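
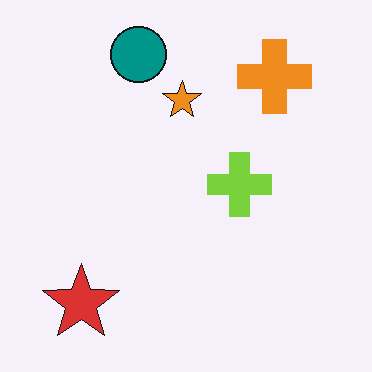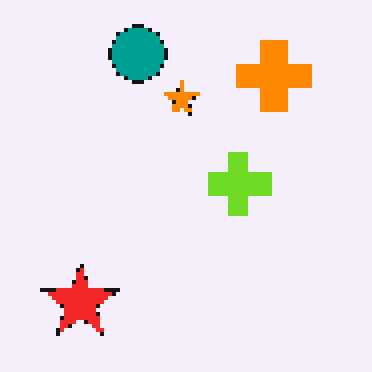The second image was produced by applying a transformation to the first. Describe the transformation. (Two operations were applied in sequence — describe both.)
It was slightly oversaturated, then mildly pixelated.

All colors are more vivid — a global saturation change. Shapes are reduced to large square blocks; fine edges and outlines are lost — a downscale-then-upscale (mosaic) effect.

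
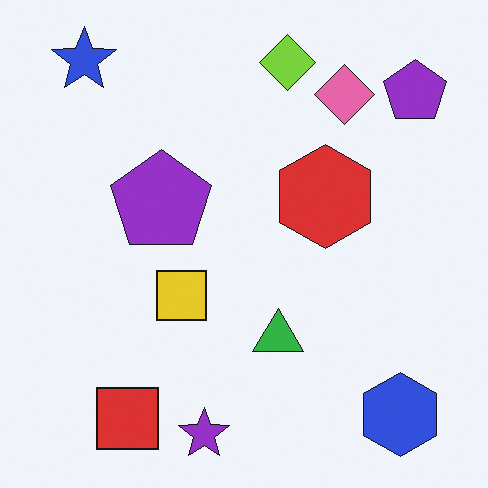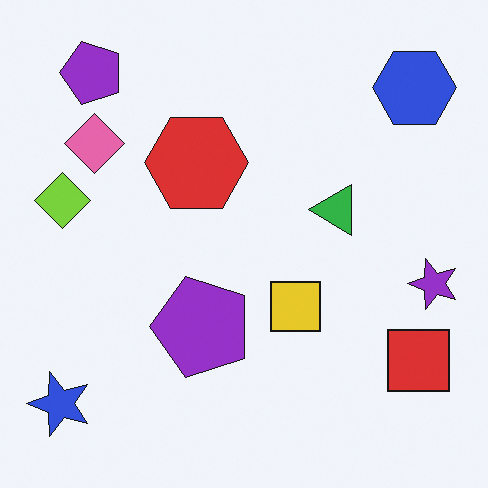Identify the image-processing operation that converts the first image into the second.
This is the original image rotated 90° counter-clockwise.

The blue star sits in the top-left of the first image and the bottom-left of the second — consistent with a whole-image 90° counter-clockwise rotation.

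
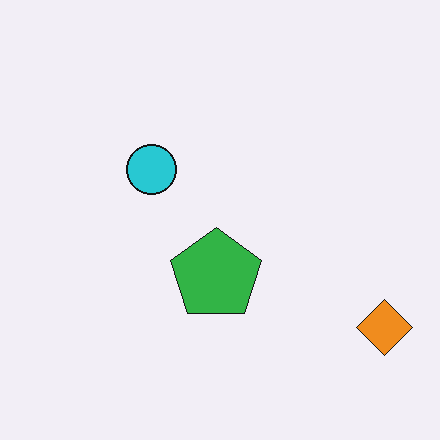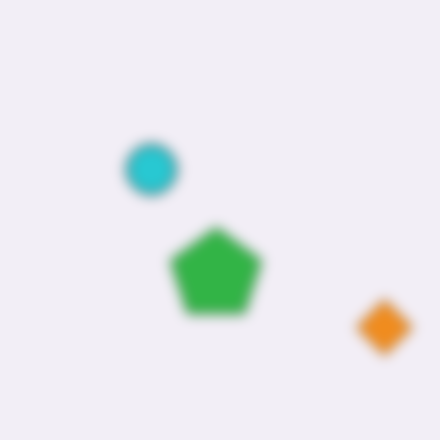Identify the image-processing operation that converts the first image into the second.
The transformation is: strongly gaussian-blurred.

Shape edges and outlines are uniformly softened across the whole image.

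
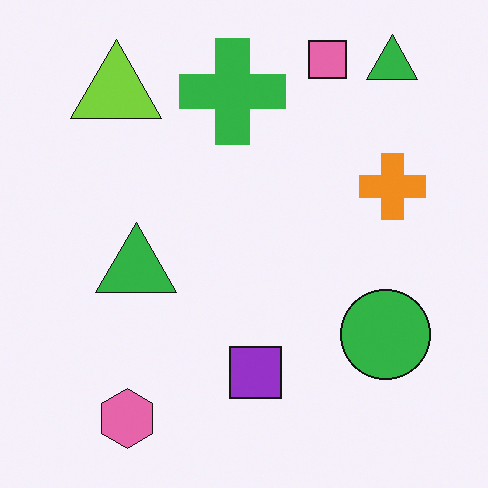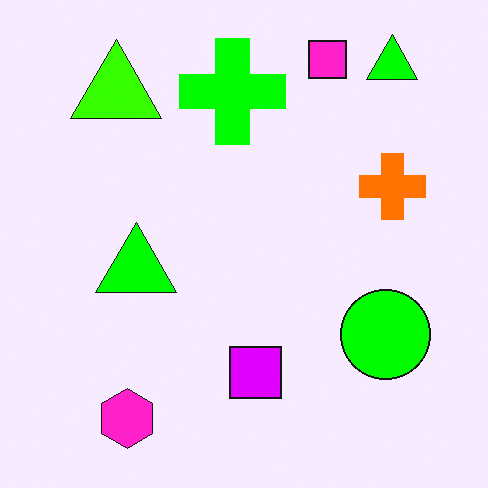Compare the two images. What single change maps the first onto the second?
The transformation is: heavily oversaturated.

All colors are more vivid — a global saturation change.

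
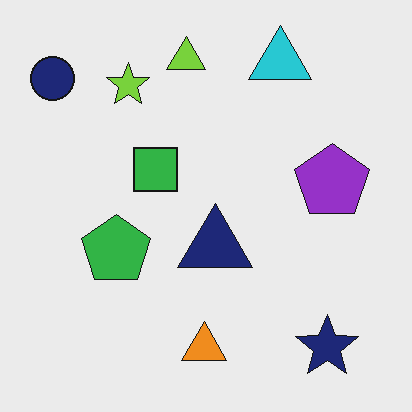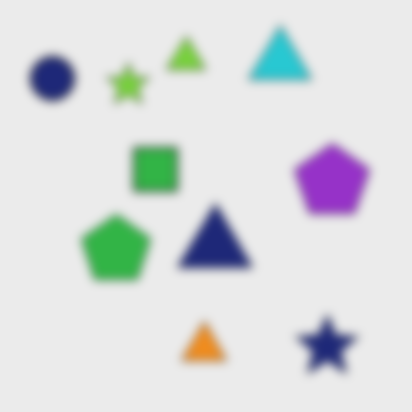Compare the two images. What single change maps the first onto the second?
The image was heavily blurred.

Shape edges and outlines are uniformly softened across the whole image.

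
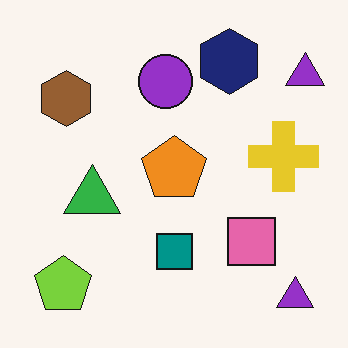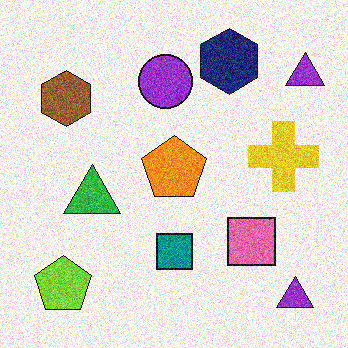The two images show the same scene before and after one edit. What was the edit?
The transformation is: degraded with moderate additive noise.

Random speckle covers the whole image, including the flat background.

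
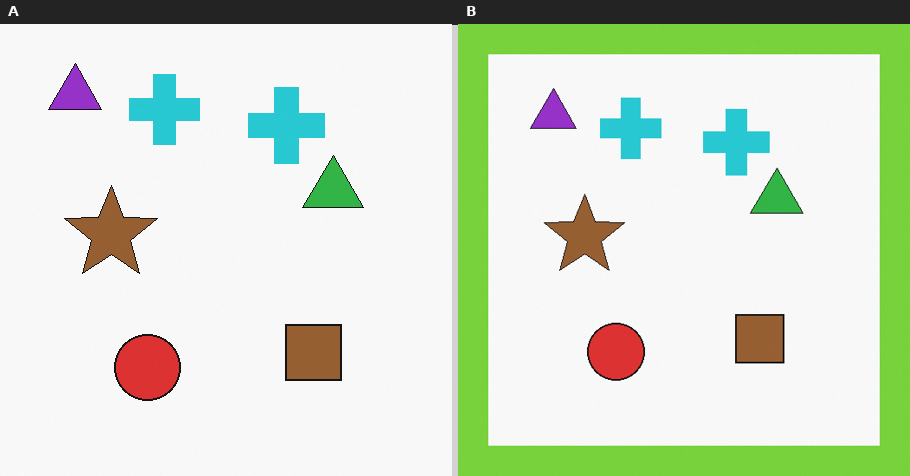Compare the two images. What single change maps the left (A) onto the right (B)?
Framed with a lime border.

A solid lime frame runs around the edge of the right (B) image, with the content slightly shrunk inside it.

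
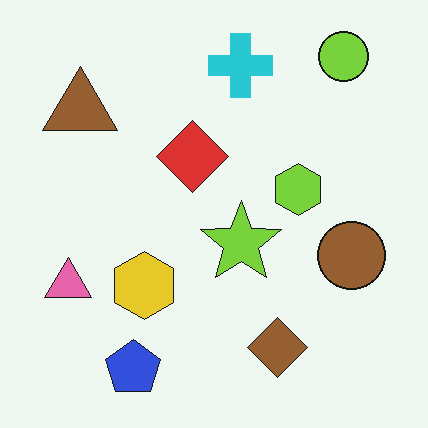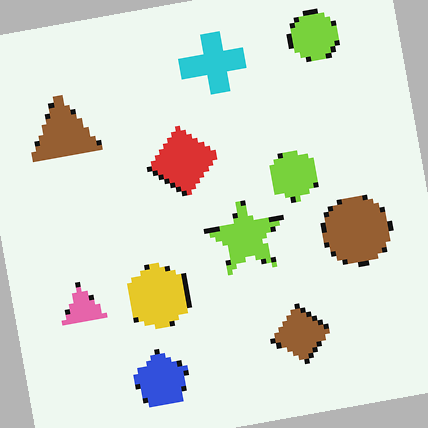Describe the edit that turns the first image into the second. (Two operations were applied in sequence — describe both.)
It was mildly pixelated, then rotated counter-clockwise by a small amount.

Shapes are reduced to large square blocks; fine edges and outlines are lost — a downscale-then-upscale (mosaic) effect. Every shape is tilted by the same angle and the image corners show triangular fill wedges — a whole-image rotation by a non-right angle.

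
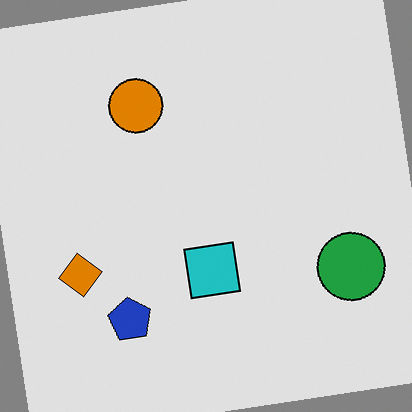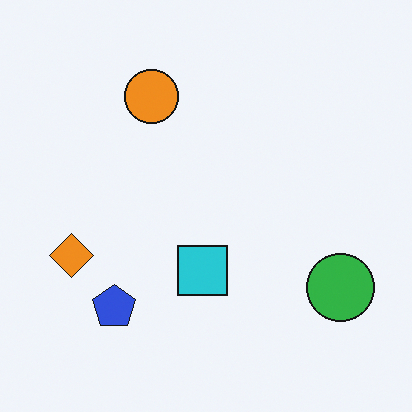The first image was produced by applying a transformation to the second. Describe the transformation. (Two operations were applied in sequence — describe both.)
It was posterized to a reduced palette, then rotated counter-clockwise by a slight angle.

Each flat color has snapped to a coarser quantized level — most visibly, the near-white background has dropped to a flat grey. Every shape is tilted by the same angle and the image corners show triangular fill wedges — a whole-image rotation by a non-right angle.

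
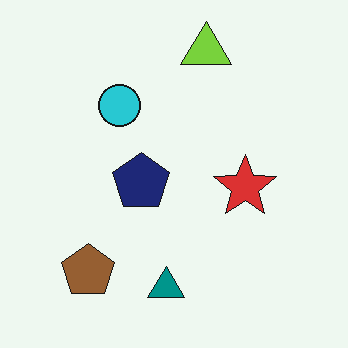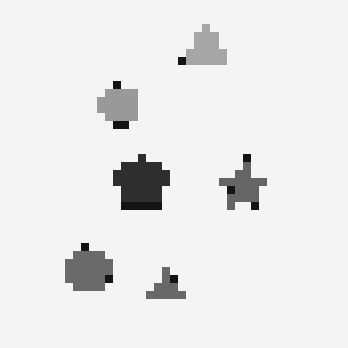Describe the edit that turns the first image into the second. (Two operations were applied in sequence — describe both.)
The second image is the first pixelated into visible square blocks, then converted to grayscale.

Shapes are reduced to large square blocks; fine edges and outlines are lost — a downscale-then-upscale (mosaic) effect. All color is removed — every shape is now a shade of grey.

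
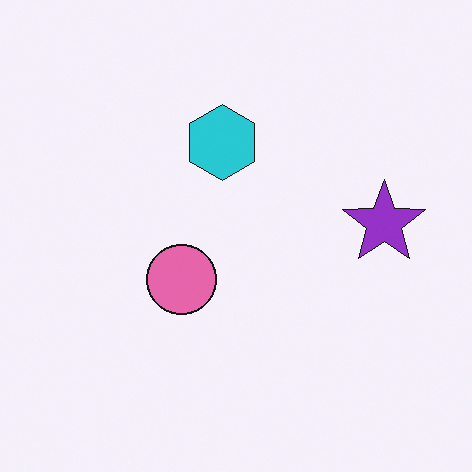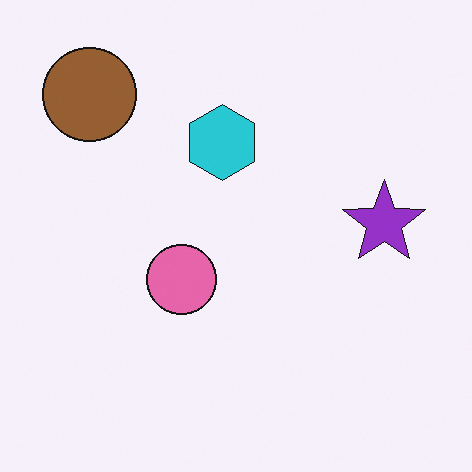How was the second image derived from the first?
It was overlaid with an additional brown circle.

A brown circle appears in the second image that is absent from the first.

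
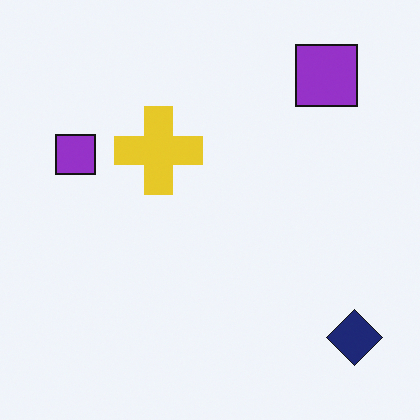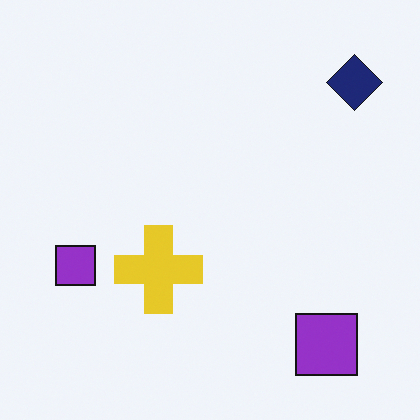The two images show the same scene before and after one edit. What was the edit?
It was flipped vertically (top ↔ bottom).

The navy diamond is in the bottom-right of the first image and the top-right of the second — shapes on opposite sides of the horizontal midline have swapped in a mirror flip.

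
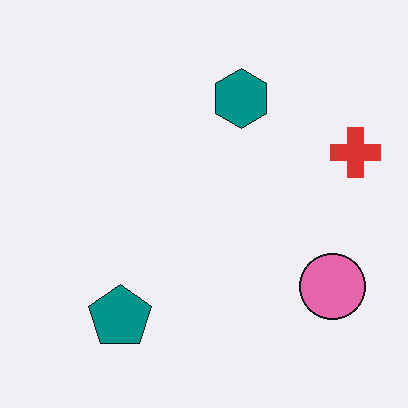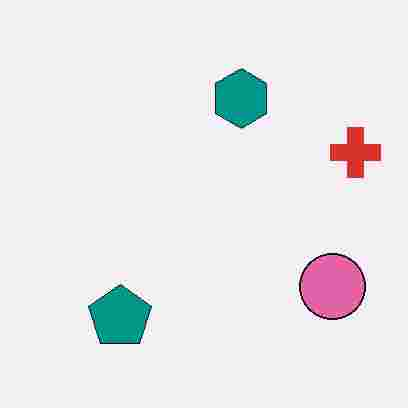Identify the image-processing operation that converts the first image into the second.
It was heavily JPEG-compressed with obvious blocking artifacts.

Blocky 8×8 compression artifacts appear around shape edges and the flat background shows ringing — characteristic JPEG degradation.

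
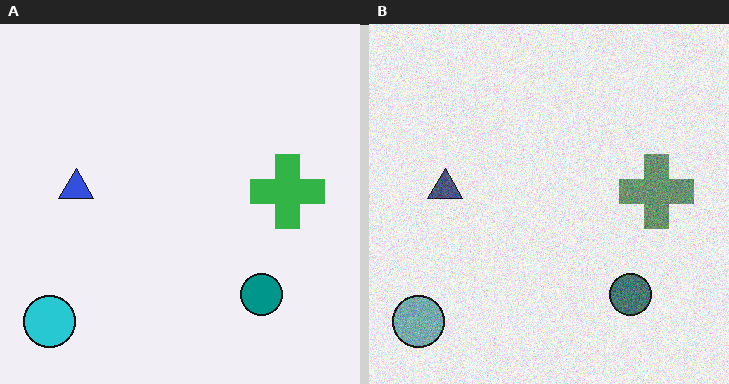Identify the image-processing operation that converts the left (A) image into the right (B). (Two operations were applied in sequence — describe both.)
The image was heavily desaturated, then degraded with moderate additive noise.

All colors are more muted and greyish — a global saturation change. Random speckle covers the whole image, including the flat background.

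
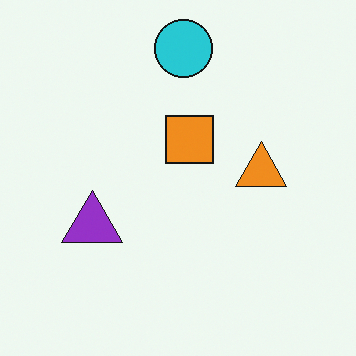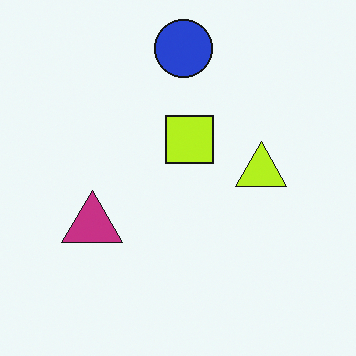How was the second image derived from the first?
The image was hue-shifted slightly.

Every shape's color has rotated by the same amount around the hue wheel — a uniform hue shift.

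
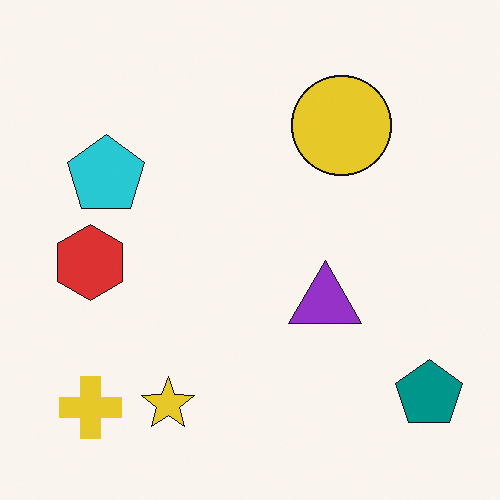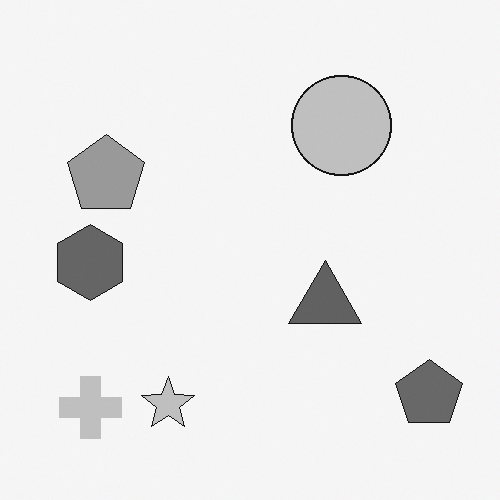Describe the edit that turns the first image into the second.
The image was converted to grayscale.

All color is removed — every shape is now a shade of grey.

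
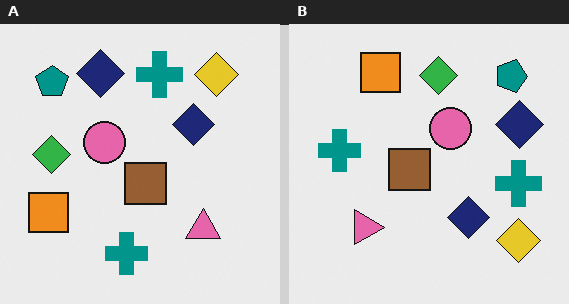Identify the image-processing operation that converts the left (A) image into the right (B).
The right (B) image is the left (A) rotated 90° clockwise.

The teal pentagon sits in the top-left of the left (A) image and the top-right of the right (B) — consistent with a whole-image 90° clockwise rotation.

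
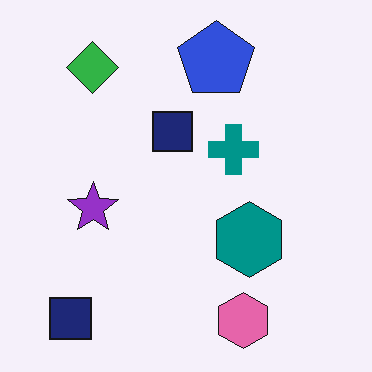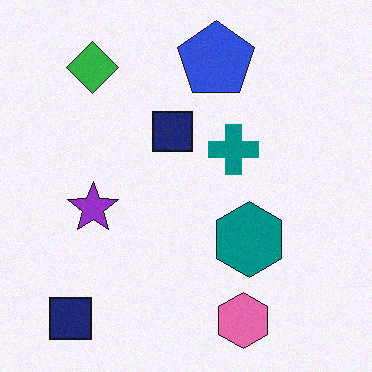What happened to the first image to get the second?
The transformation is: degraded with light additive noise.

Random speckle covers the whole image, including the flat background.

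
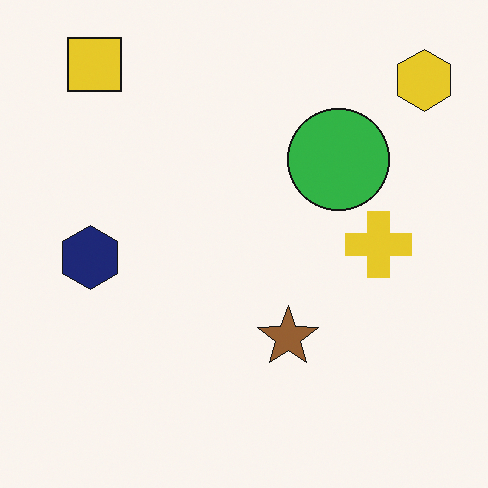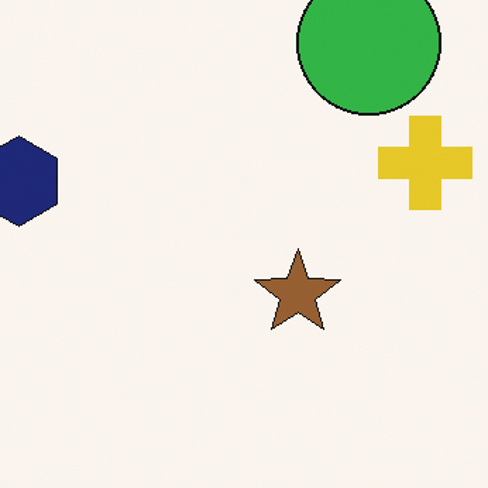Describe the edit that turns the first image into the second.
Cropped to a modestly smaller region and rescaled.

The visible shapes are larger and the field of view is narrower; shapes near the original edges may be partly or wholly outside the frame — a crop-and-rescale.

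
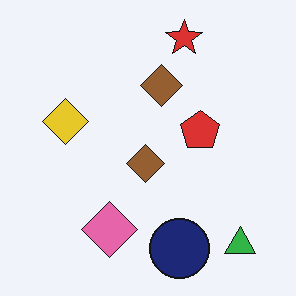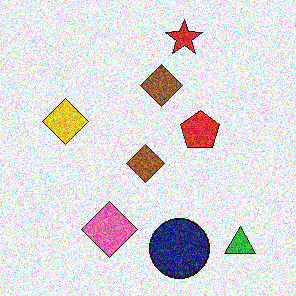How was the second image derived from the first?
The image was degraded with heavy additive noise.

Random speckle covers the whole image, including the flat background.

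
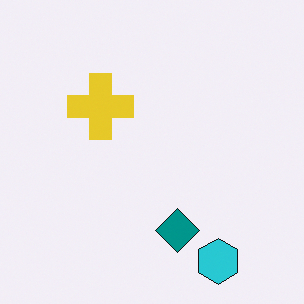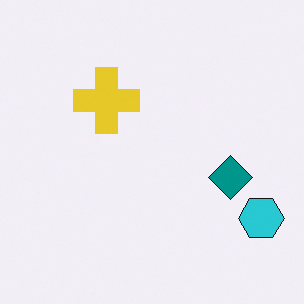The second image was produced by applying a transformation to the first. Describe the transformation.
The second image is the first transposed (reflected across the top-left ↔ bottom-right diagonal).

Shapes have swapped their row and column positions — what was in the top-right is now in the bottom-left — a diagonal reflection.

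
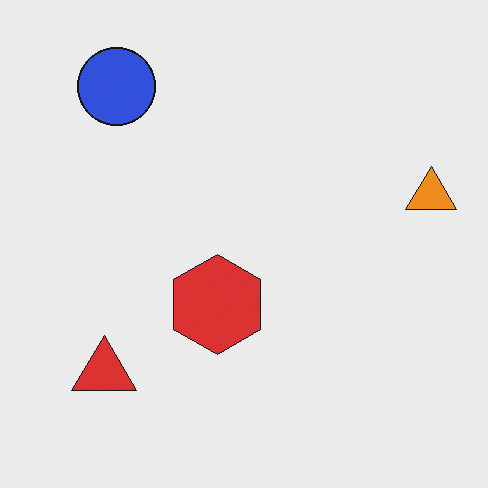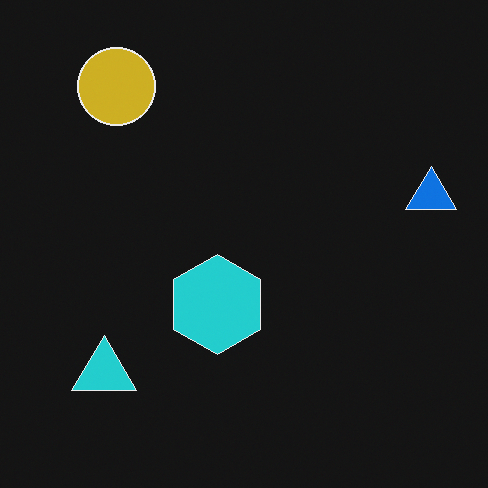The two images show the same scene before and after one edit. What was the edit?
The transformation is: color-inverted (negative).

The light background has become dark and every shape's color is its complement — a photographic negative.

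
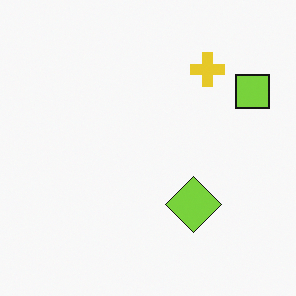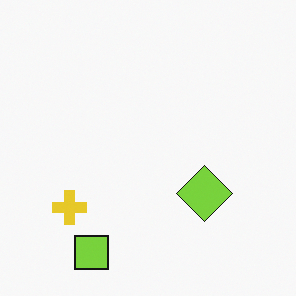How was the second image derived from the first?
This is the original image transposed (reflected across the top-left ↔ bottom-right diagonal).

Shapes have swapped their row and column positions — what was in the top-right is now in the bottom-left — a diagonal reflection.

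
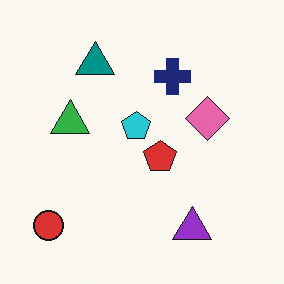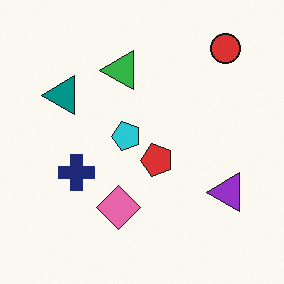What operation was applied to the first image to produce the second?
The transformation is: transposed (reflected across the top-left ↔ bottom-right diagonal).

Shapes have swapped their row and column positions — what was in the top-right is now in the bottom-left — a diagonal reflection.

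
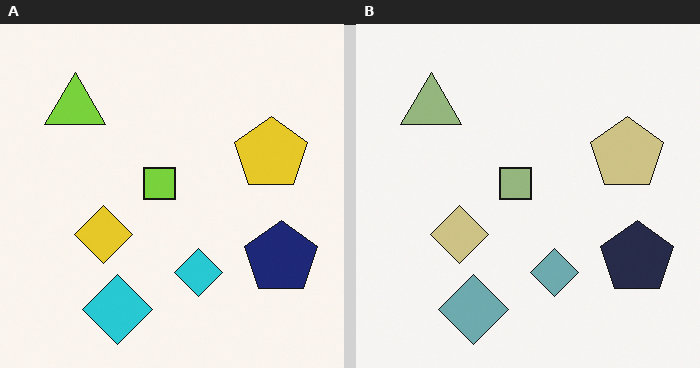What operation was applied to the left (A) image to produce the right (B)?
The right (B) image is the left (A) heavily desaturated.

All colors are more muted and greyish — a global saturation change.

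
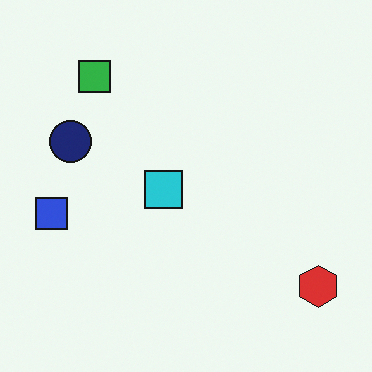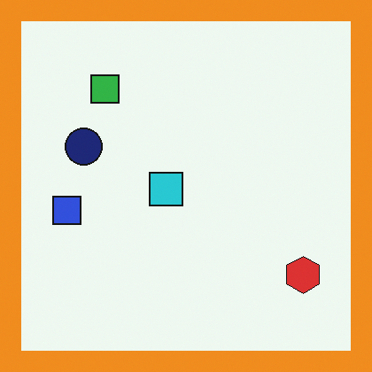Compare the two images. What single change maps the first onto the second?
The second image is the first framed with a orange border.

A solid orange frame runs around the edge of the second image, with the content slightly shrunk inside it.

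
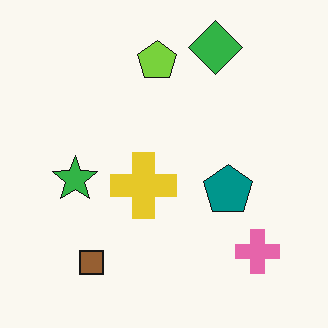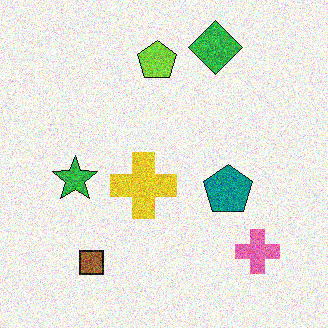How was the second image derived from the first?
This is the original image degraded with strong gaussian noise.

Random speckle covers the whole image, including the flat background.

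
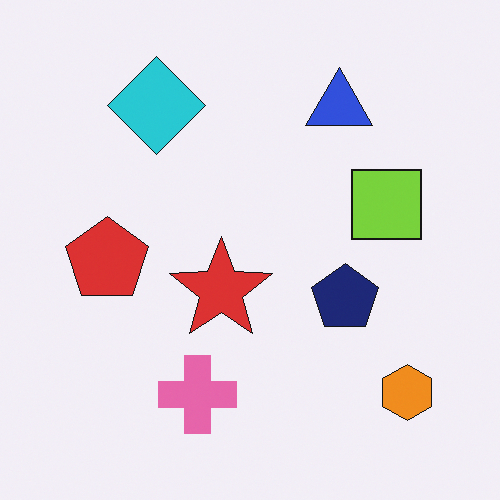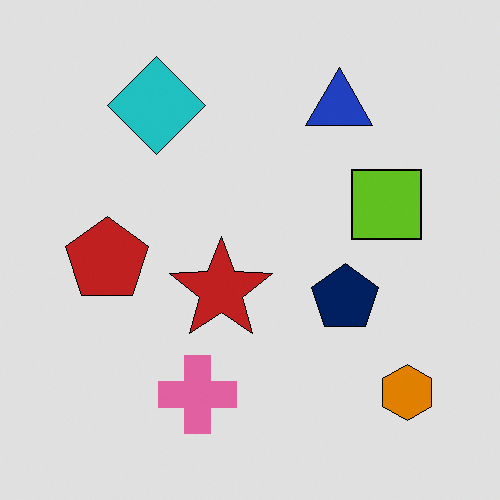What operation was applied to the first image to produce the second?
The second image is the first moderately posterized.

Each flat color has snapped to a coarser quantized level — most visibly, the near-white background has dropped to a flat grey.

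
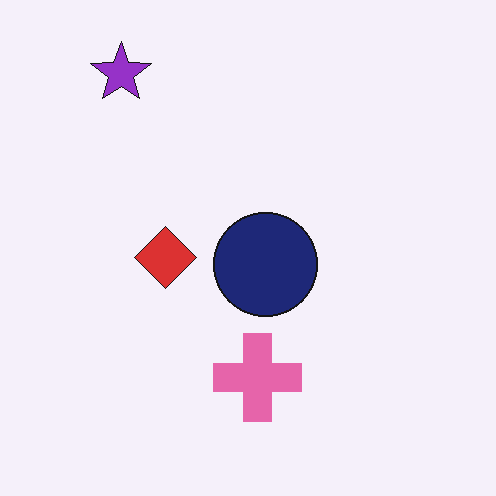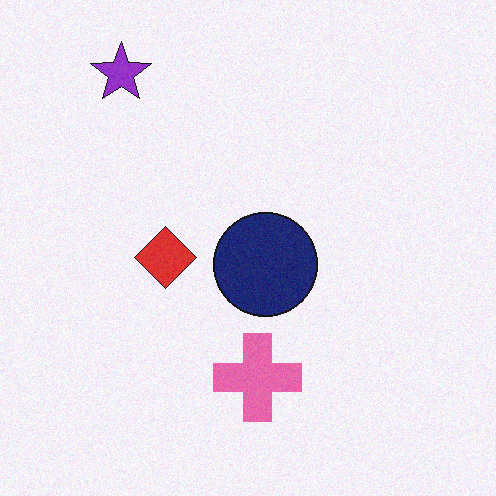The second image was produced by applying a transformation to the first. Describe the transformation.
It was degraded with a light layer of grain.

Random speckle covers the whole image, including the flat background.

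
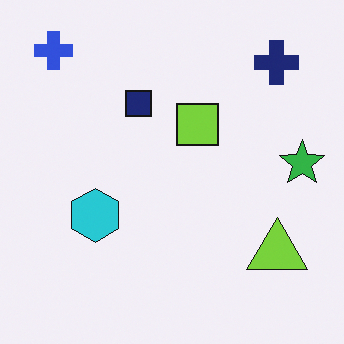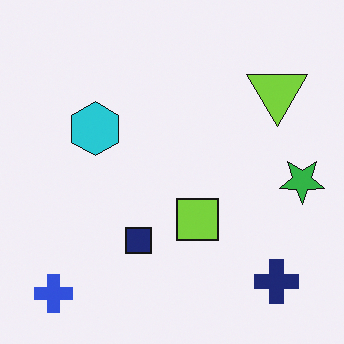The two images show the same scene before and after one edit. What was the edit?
This is the original image flipped vertically (top ↔ bottom).

The blue cross is in the top-left of the first image and the bottom-left of the second — shapes on opposite sides of the horizontal midline have swapped in a mirror flip.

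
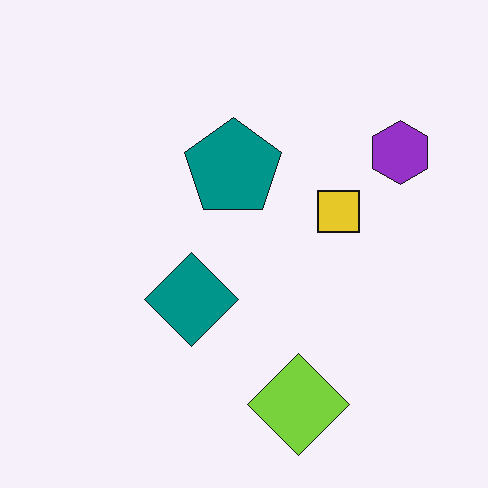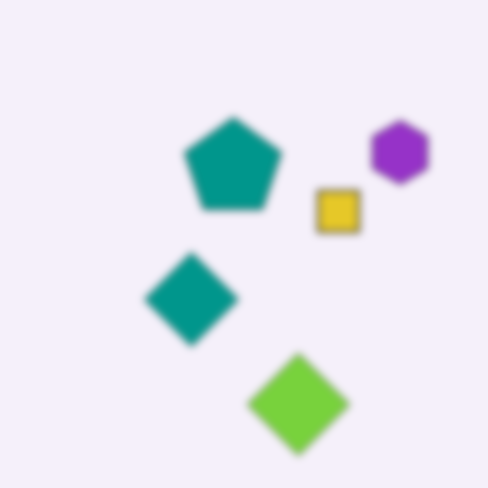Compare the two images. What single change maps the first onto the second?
Moderately blurred.

Shape edges and outlines are uniformly softened across the whole image.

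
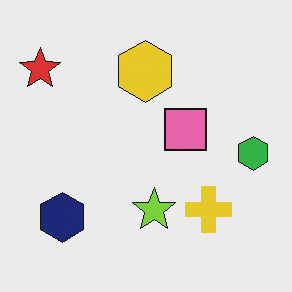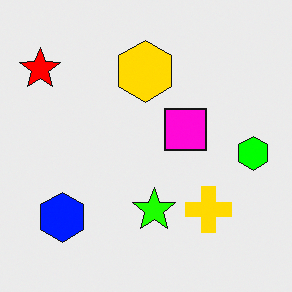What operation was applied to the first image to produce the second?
The second image is the first made much more vivid (saturation change).

All colors are more vivid — a global saturation change.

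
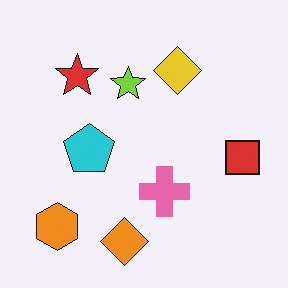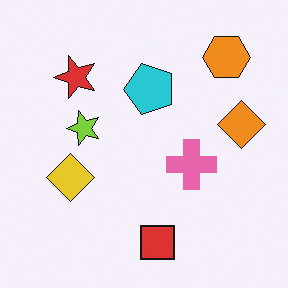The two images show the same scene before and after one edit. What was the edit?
The image was transposed (reflected across the top-left ↔ bottom-right diagonal).

Shapes have swapped their row and column positions — what was in the top-right is now in the bottom-left — a diagonal reflection.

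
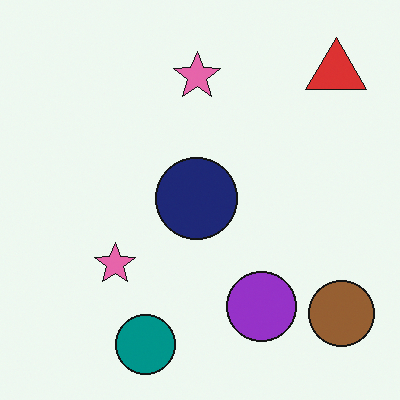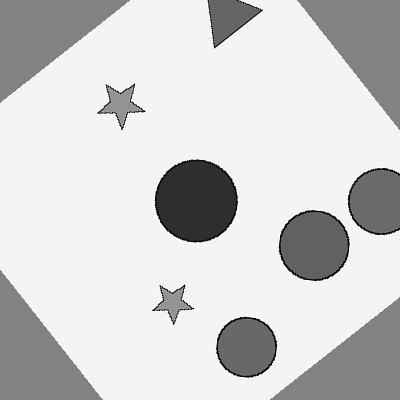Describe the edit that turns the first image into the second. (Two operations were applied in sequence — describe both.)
It was converted to grayscale, then rotated counter-clockwise by a large amount — several tens of degrees.

All color is removed — every shape is now a shade of grey. Every shape is tilted by the same angle and the image corners show triangular fill wedges — a whole-image rotation by a non-right angle.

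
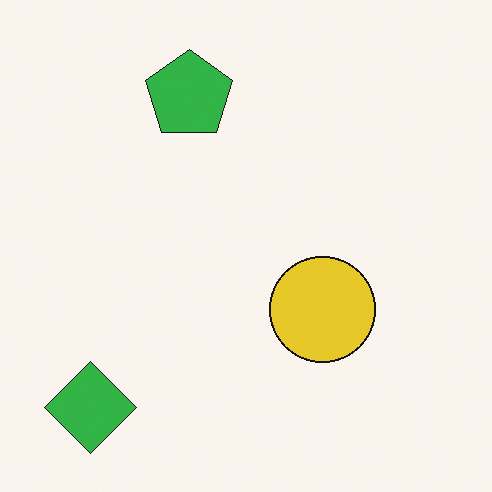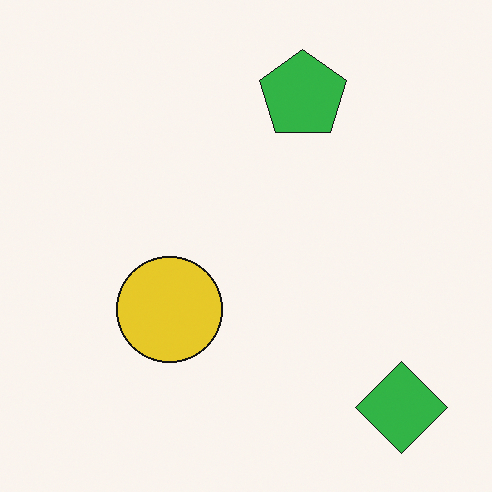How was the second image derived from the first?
This is the original image flipped horizontally (left ↔ right).

The green diamond is in the bottom-left of the first image and the bottom-right of the second — shapes on opposite sides of the vertical midline have swapped in a mirror flip.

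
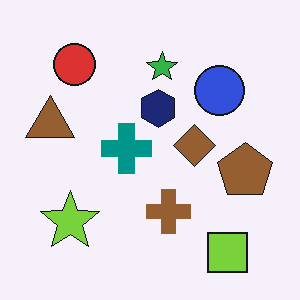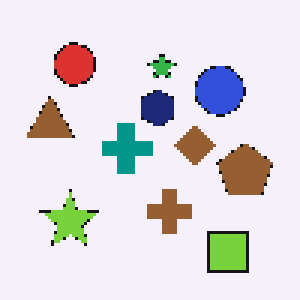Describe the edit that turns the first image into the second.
The image was lightly pixelated (a mild mosaic effect).

Shapes are reduced to large square blocks; fine edges and outlines are lost — a downscale-then-upscale (mosaic) effect.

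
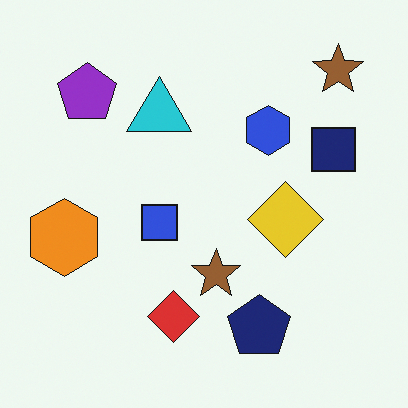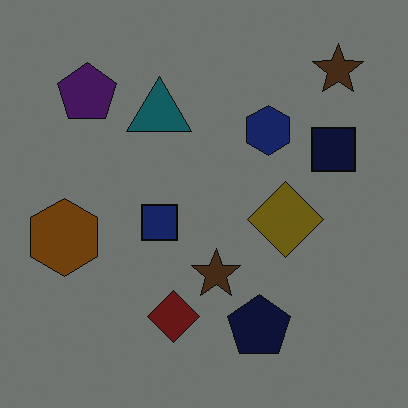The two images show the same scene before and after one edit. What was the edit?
This is the original image substantially darkened.

Every pixel — background and shapes alike — is uniformly darkened.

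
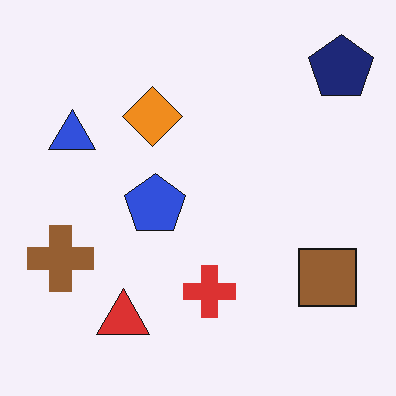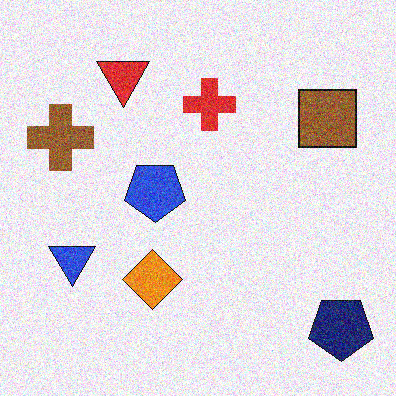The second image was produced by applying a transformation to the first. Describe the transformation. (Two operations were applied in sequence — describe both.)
The image was flipped vertically (top ↔ bottom), then degraded with visible gaussian noise.

The navy pentagon is in the top-right of the first image and the bottom-right of the second — shapes on opposite sides of the horizontal midline have swapped in a mirror flip. Random speckle covers the whole image, including the flat background.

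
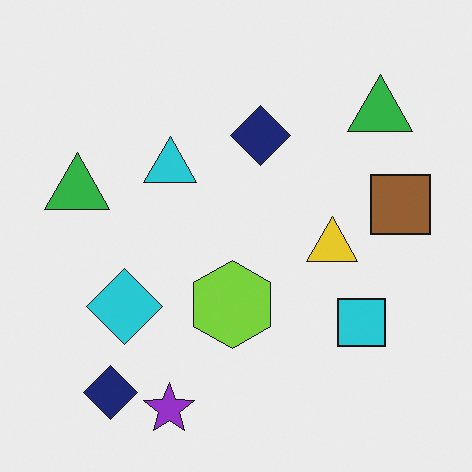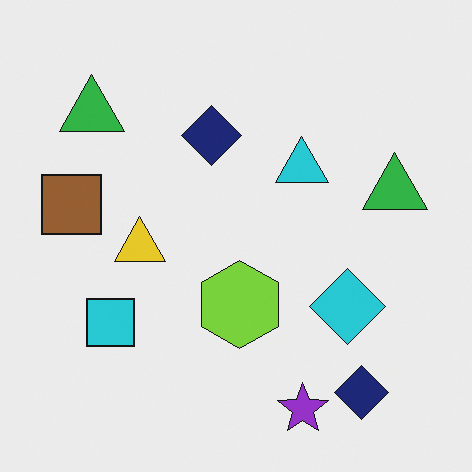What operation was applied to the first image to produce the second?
It was flipped horizontally (left ↔ right).

The brown square is in the right of the first image and the left of the second — shapes on opposite sides of the vertical midline have swapped in a mirror flip.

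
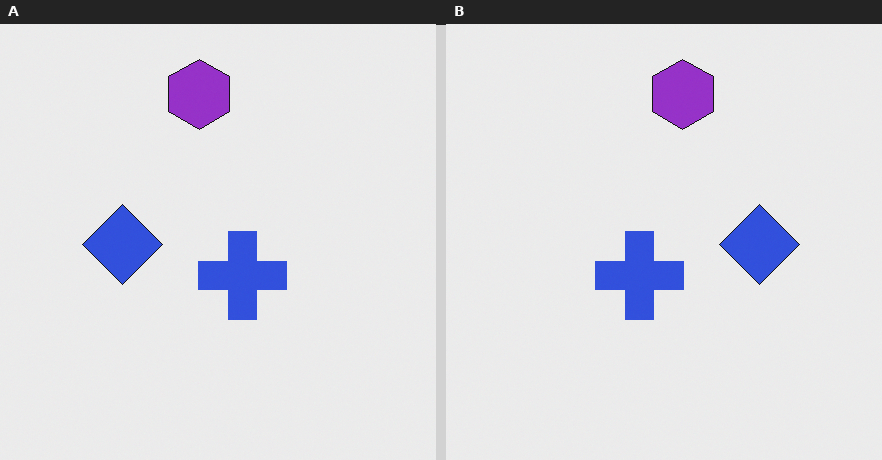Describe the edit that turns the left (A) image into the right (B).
Flipped horizontally (left ↔ right).

The blue diamond is in the left of the left (A) image and the right of the right (B) — shapes on opposite sides of the vertical midline have swapped in a mirror flip.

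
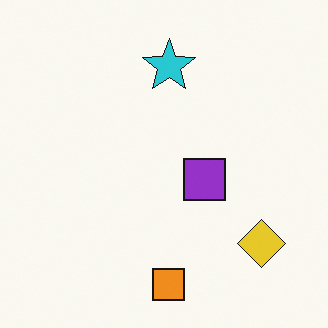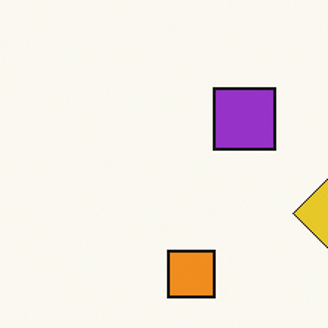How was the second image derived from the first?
It was cropped to a modestly smaller region and rescaled.

The visible shapes are larger and the field of view is narrower; shapes near the original edges may be partly or wholly outside the frame — a crop-and-rescale.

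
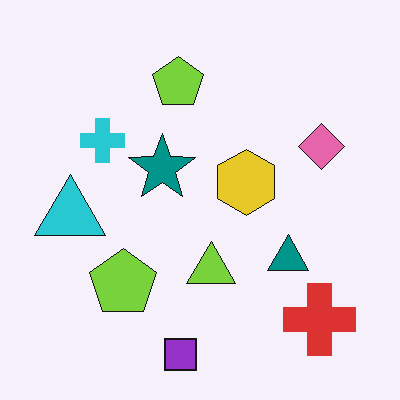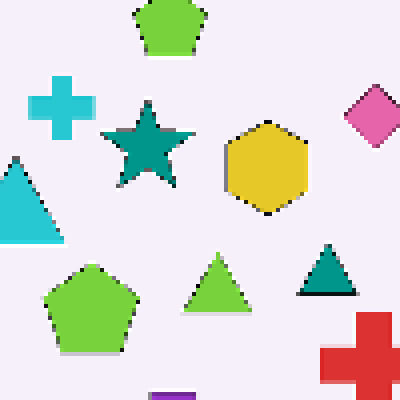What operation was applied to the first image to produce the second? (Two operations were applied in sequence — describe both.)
This is the original image cropped slightly and scaled back up, then mildly pixelated.

The visible shapes are larger and the field of view is narrower; shapes near the original edges may be partly or wholly outside the frame — a crop-and-rescale. Shapes are reduced to large square blocks; fine edges and outlines are lost — a downscale-then-upscale (mosaic) effect.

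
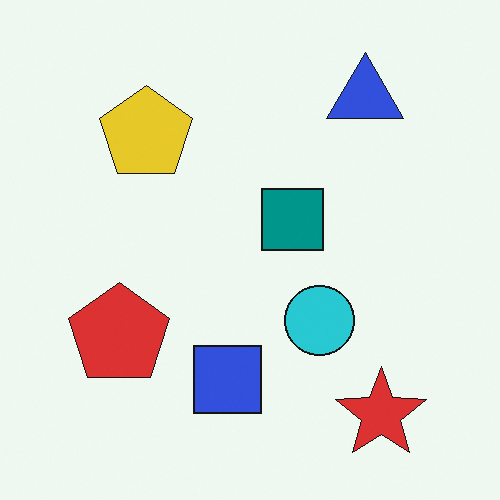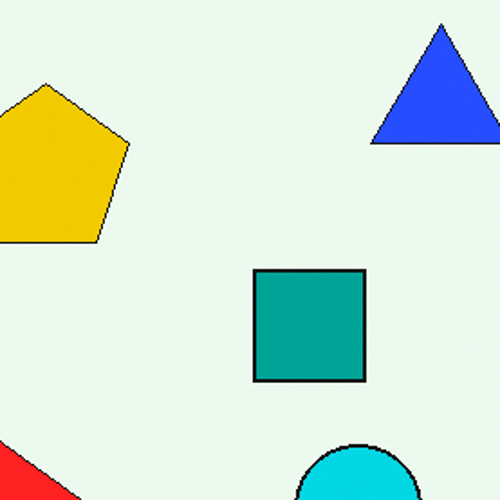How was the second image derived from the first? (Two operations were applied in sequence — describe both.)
Cropped to a noticeably smaller region and rescaled, then slightly oversaturated.

The visible shapes are larger and the field of view is narrower; shapes near the original edges may be partly or wholly outside the frame — a crop-and-rescale. All colors are more vivid — a global saturation change.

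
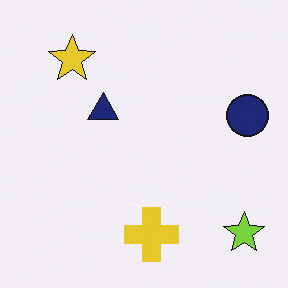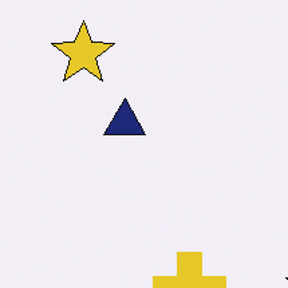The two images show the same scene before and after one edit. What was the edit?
The image was cropped slightly and scaled back up.

The visible shapes are larger and the field of view is narrower; shapes near the original edges may be partly or wholly outside the frame — a crop-and-rescale.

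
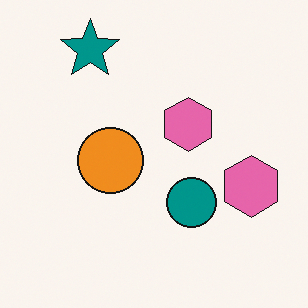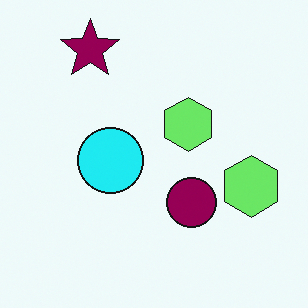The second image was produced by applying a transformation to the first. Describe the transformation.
Hue-shifted by a moderate amount.

Every shape's color has rotated by the same amount around the hue wheel — a uniform hue shift.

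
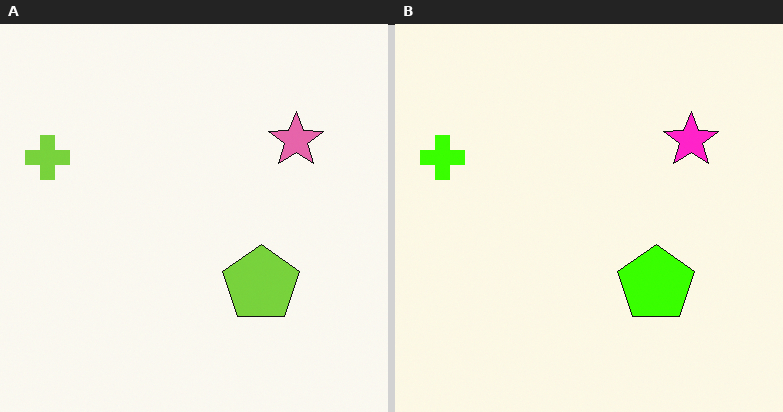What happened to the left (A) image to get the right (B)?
The image was heavily oversaturated.

All colors are more vivid — a global saturation change.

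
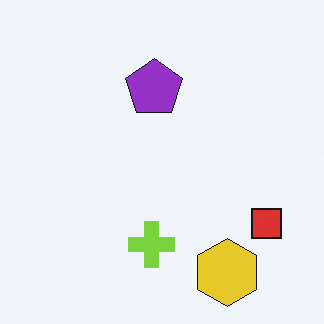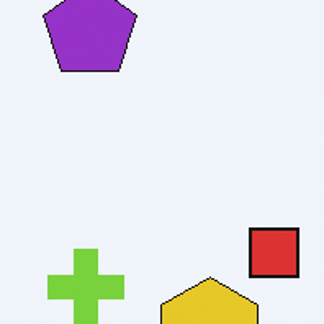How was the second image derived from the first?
This is the original image cropped to a noticeably smaller region and rescaled.

The visible shapes are larger and the field of view is narrower; shapes near the original edges may be partly or wholly outside the frame — a crop-and-rescale.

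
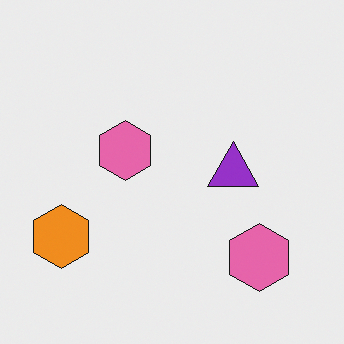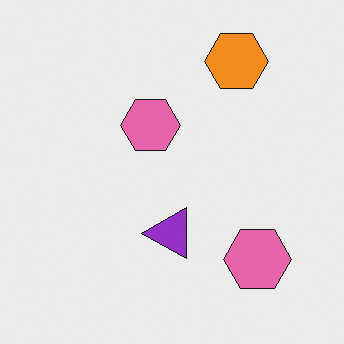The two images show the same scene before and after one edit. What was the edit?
The image was transposed (reflected across the top-left ↔ bottom-right diagonal).

Shapes have swapped their row and column positions — what was in the top-right is now in the bottom-left — a diagonal reflection.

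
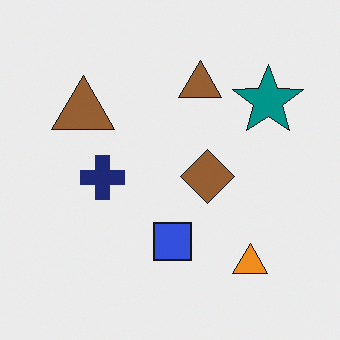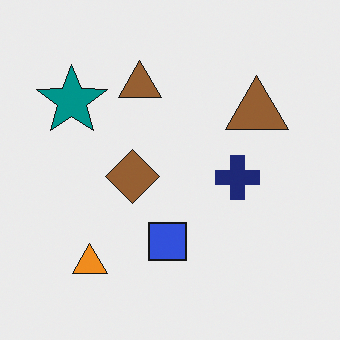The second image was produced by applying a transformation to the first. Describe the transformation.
Flipped horizontally (left ↔ right).

The teal star is in the top-right of the first image and the top-left of the second — shapes on opposite sides of the vertical midline have swapped in a mirror flip.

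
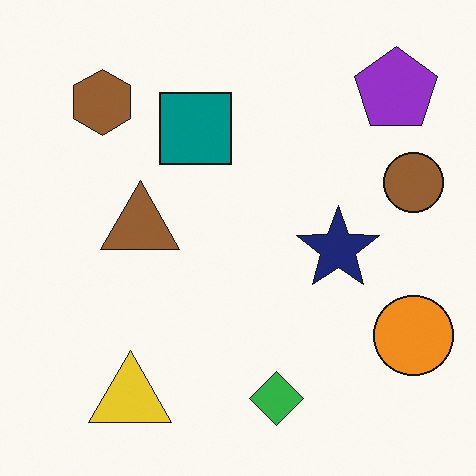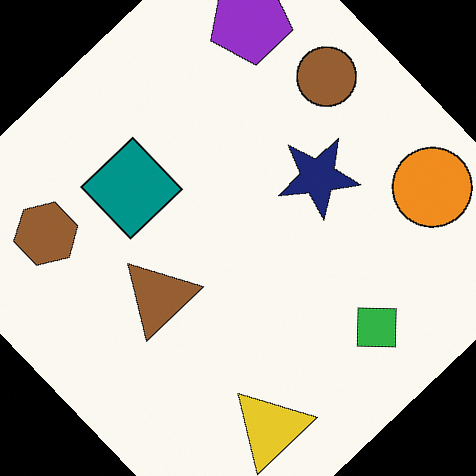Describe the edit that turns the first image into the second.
This is the original image rotated counter-clockwise by a large amount — several tens of degrees.

Every shape is tilted by the same angle and the image corners show triangular fill wedges — a whole-image rotation by a non-right angle.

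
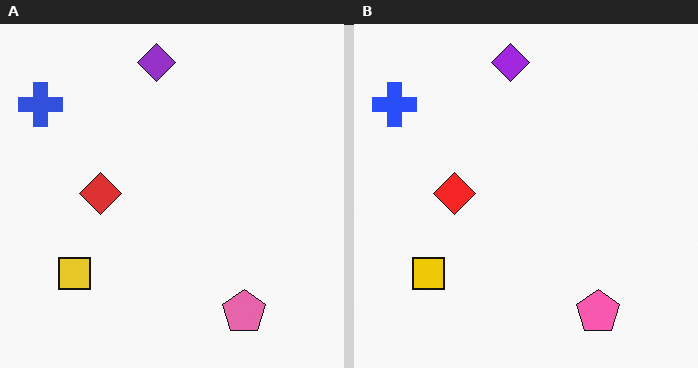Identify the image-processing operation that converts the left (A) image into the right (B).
Slightly oversaturated.

All colors are more vivid — a global saturation change.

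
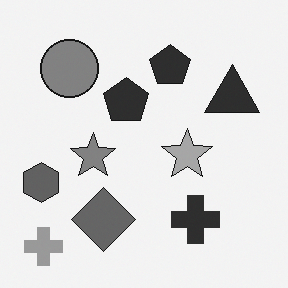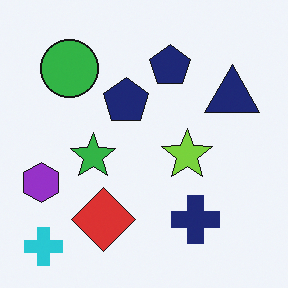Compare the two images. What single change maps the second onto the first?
The image was converted to grayscale.

All color is removed — every shape is now a shade of grey.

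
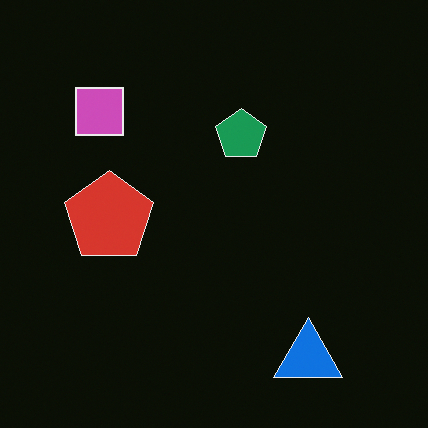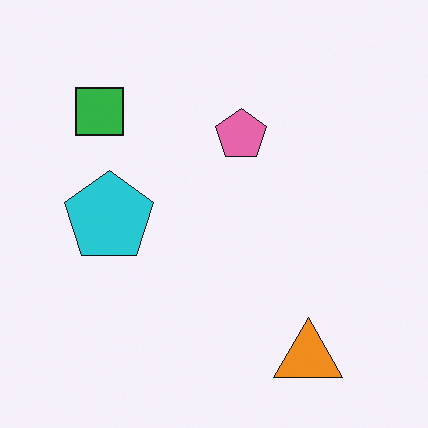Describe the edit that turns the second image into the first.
It was color-inverted (negative).

The light background has become dark and every shape's color is its complement — a photographic negative.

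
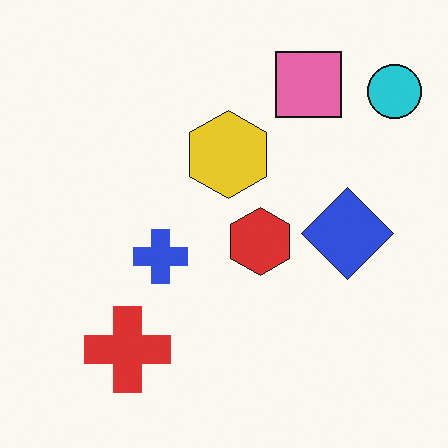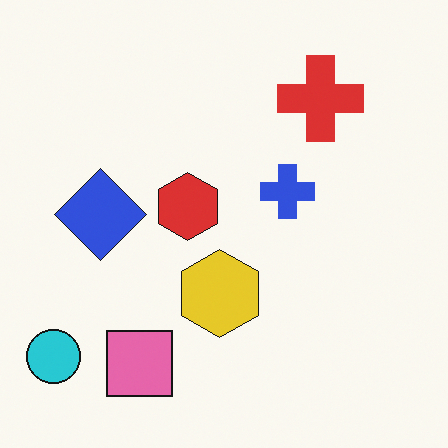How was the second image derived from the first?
The transformation is: rotated 180°.

The cyan circle sits in the top-right of the first image and the bottom-left of the second — consistent with a whole-image 180° rotation.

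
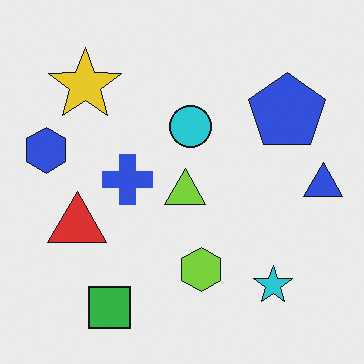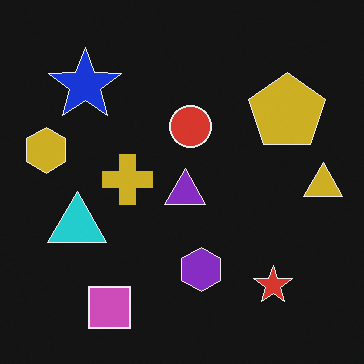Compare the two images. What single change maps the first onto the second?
This is the original image color-inverted (negative).

The light background has become dark and every shape's color is its complement — a photographic negative.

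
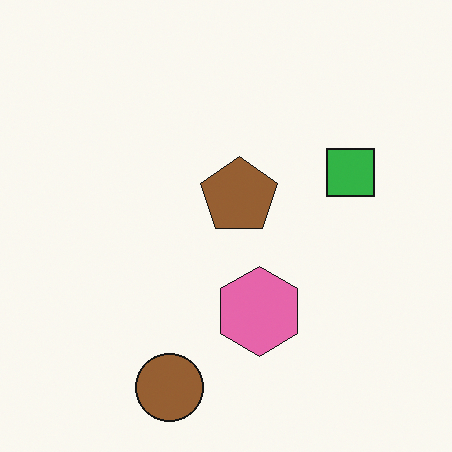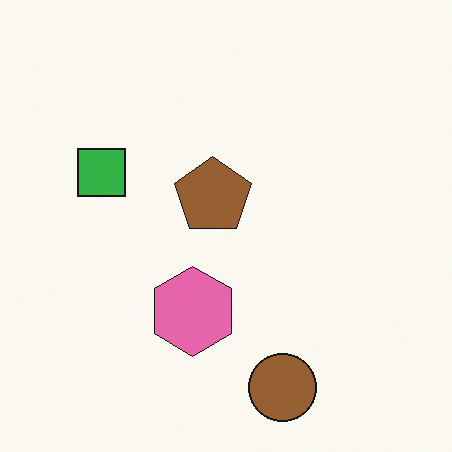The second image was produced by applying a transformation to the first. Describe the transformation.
The second image is the first flipped horizontally (left ↔ right).

The green square is in the right of the first image and the left of the second — shapes on opposite sides of the vertical midline have swapped in a mirror flip.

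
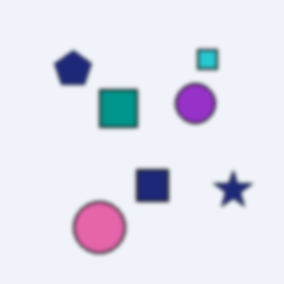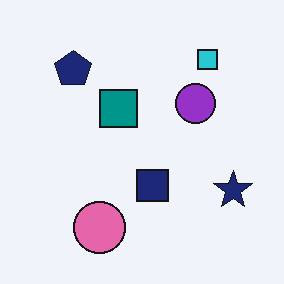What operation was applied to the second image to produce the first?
This is the original image lightly blurred.

Shape edges and outlines are uniformly softened across the whole image.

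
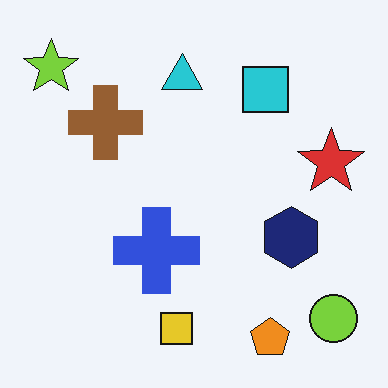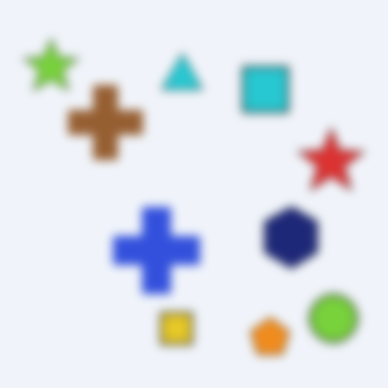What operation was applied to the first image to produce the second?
The image was moderately blurred.

Shape edges and outlines are uniformly softened across the whole image.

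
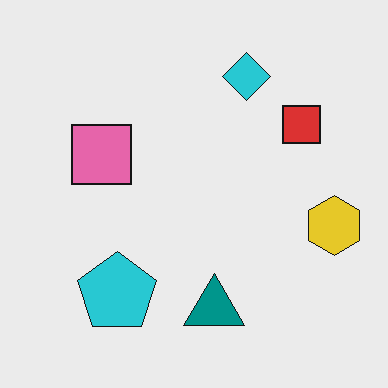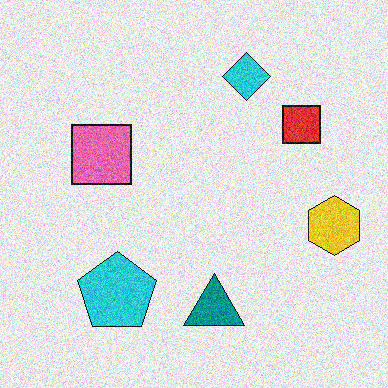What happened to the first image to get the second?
This is the original image degraded with moderate additive noise.

Random speckle covers the whole image, including the flat background.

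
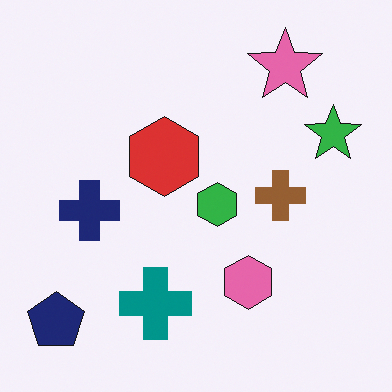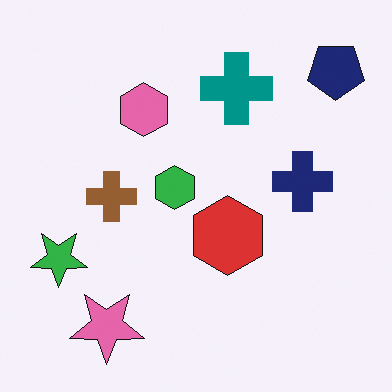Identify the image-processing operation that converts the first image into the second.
The second image is the first rotated 180°.

The navy pentagon sits in the bottom-left of the first image and the top-right of the second — consistent with a whole-image 180° rotation.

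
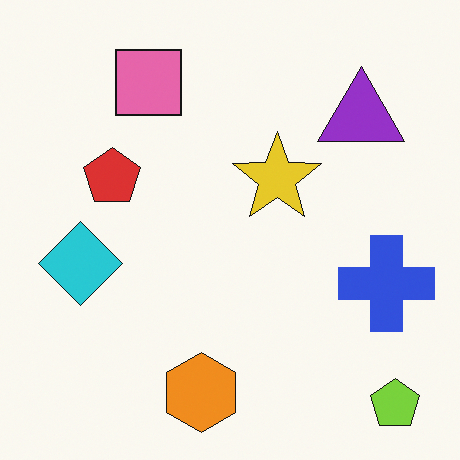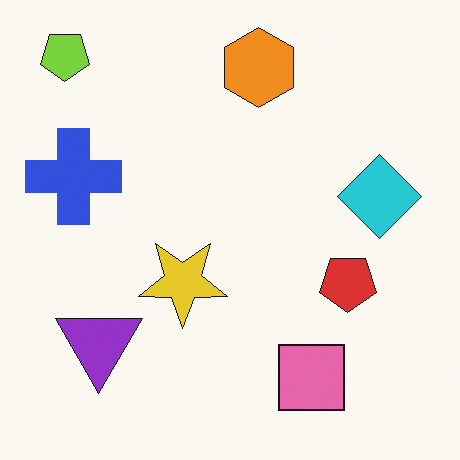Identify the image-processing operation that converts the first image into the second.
It was rotated 180°.

The lime pentagon sits in the bottom-right of the first image and the top-left of the second — consistent with a whole-image 180° rotation.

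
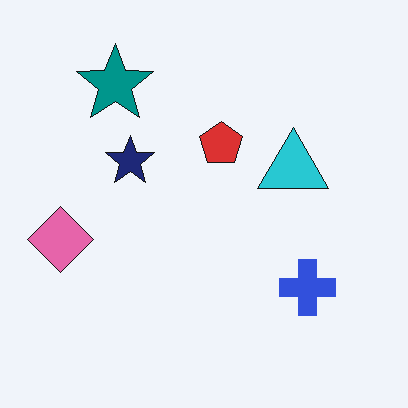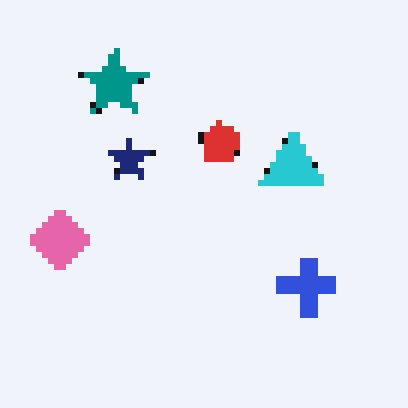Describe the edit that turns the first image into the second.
The image was moderately pixelated.

Shapes are reduced to large square blocks; fine edges and outlines are lost — a downscale-then-upscale (mosaic) effect.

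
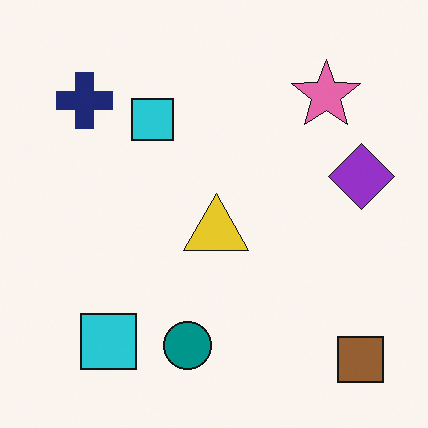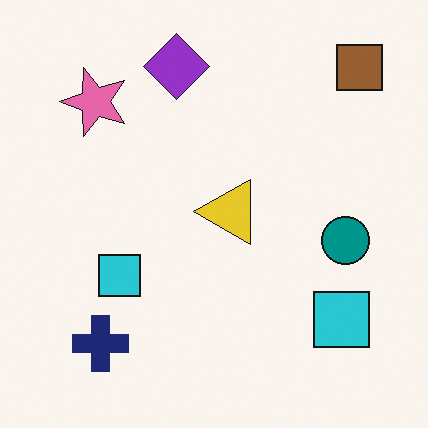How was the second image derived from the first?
The image was rotated 90° counter-clockwise.

The brown square sits in the bottom-right of the first image and the top-right of the second — consistent with a whole-image 90° counter-clockwise rotation.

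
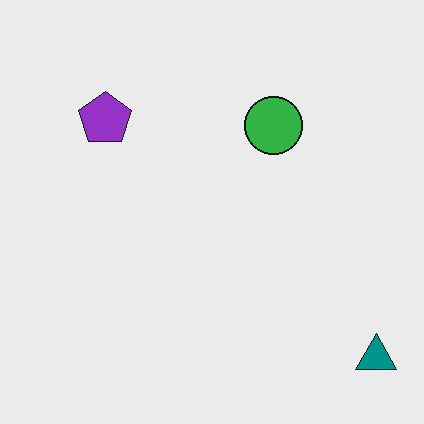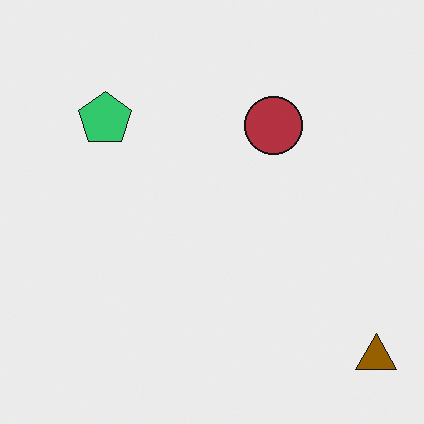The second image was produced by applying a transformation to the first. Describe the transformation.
Hue-shifted through roughly half the color wheel.

Every shape's color has rotated by the same amount around the hue wheel — a uniform hue shift.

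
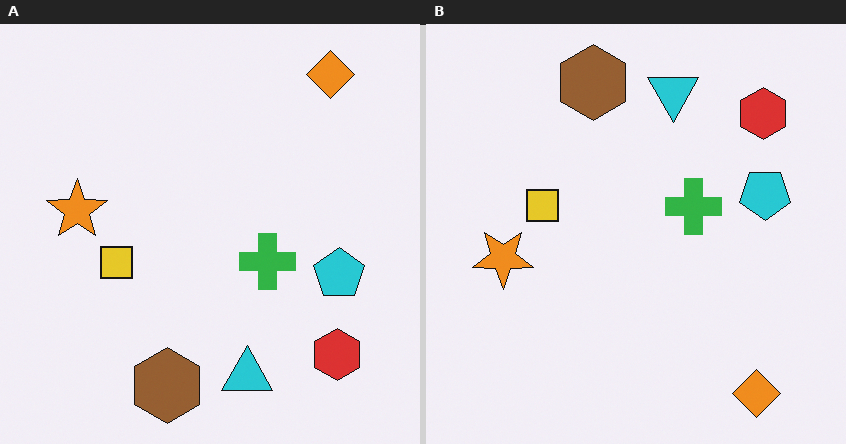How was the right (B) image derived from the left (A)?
The right (B) image is the left (A) flipped vertically (top ↔ bottom).

The orange diamond is in the top-right of the left (A) image and the bottom-right of the right (B) — shapes on opposite sides of the horizontal midline have swapped in a mirror flip.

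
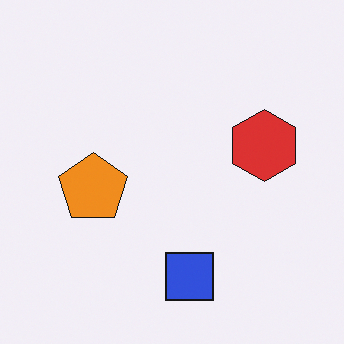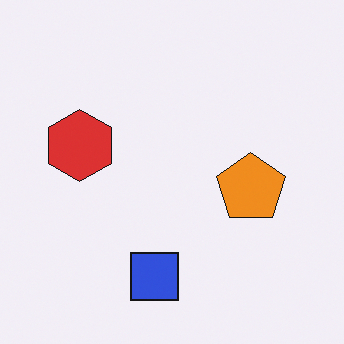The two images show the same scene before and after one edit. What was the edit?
It was flipped horizontally (left ↔ right).

The red hexagon is in the right of the first image and the left of the second — shapes on opposite sides of the vertical midline have swapped in a mirror flip.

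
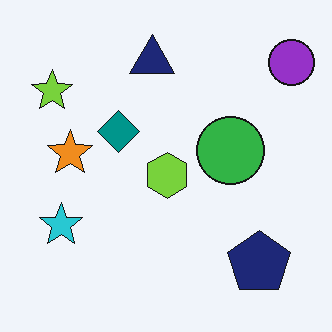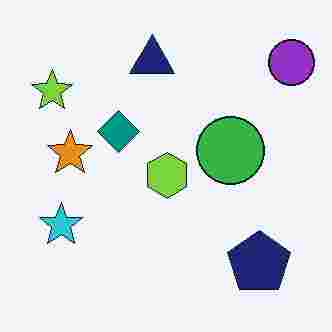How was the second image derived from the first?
The image was degraded with heavy JPEG compression.

Blocky 8×8 compression artifacts appear around shape edges and the flat background shows ringing — characteristic JPEG degradation.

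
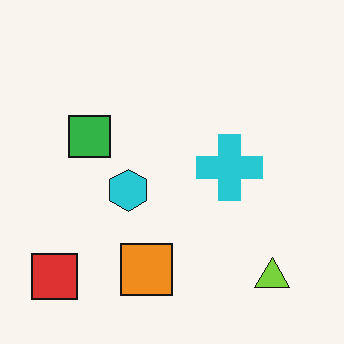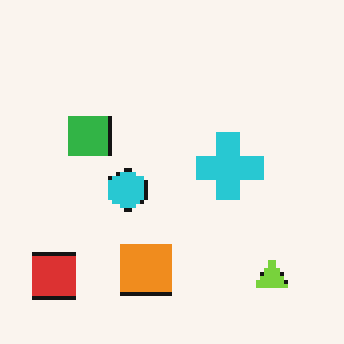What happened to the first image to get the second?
The second image is the first lightly pixelated (a mild mosaic effect).

Shapes are reduced to large square blocks; fine edges and outlines are lost — a downscale-then-upscale (mosaic) effect.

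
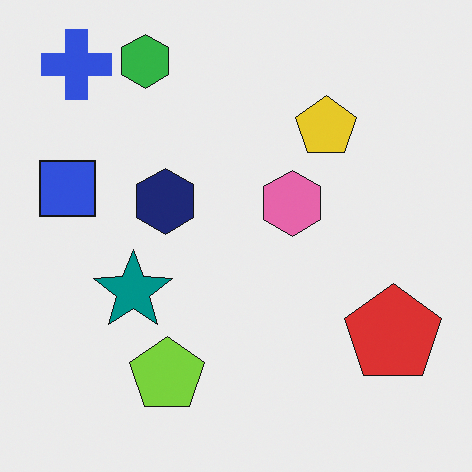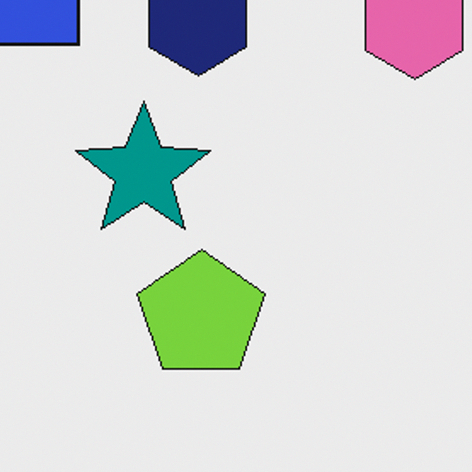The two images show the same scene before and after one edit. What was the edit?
The second image is the first cropped to a noticeably smaller region and rescaled.

The visible shapes are larger and the field of view is narrower; shapes near the original edges may be partly or wholly outside the frame — a crop-and-rescale.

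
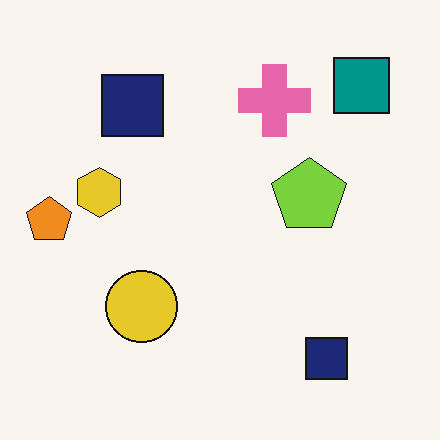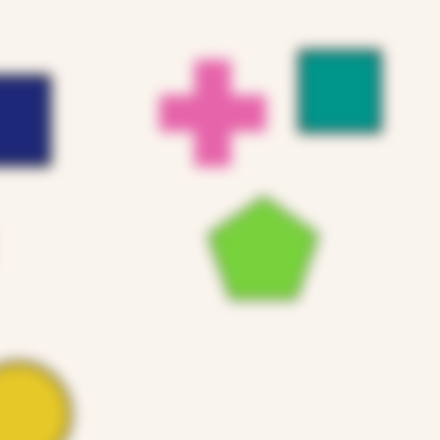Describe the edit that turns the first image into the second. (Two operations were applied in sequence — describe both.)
The transformation is: noticeably gaussian-blurred, then cropped slightly and scaled back up.

Shape edges and outlines are uniformly softened across the whole image. The visible shapes are larger and the field of view is narrower; shapes near the original edges may be partly or wholly outside the frame — a crop-and-rescale.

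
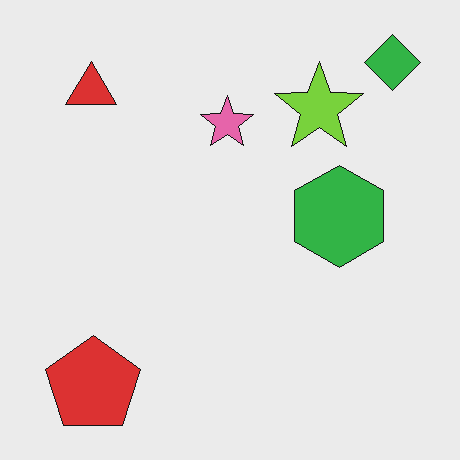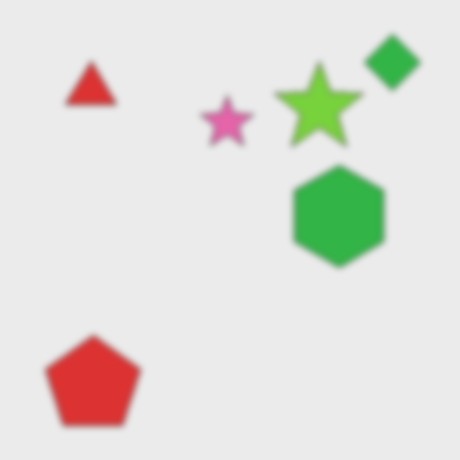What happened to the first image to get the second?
The second image is the first moderately blurred.

Shape edges and outlines are uniformly softened across the whole image.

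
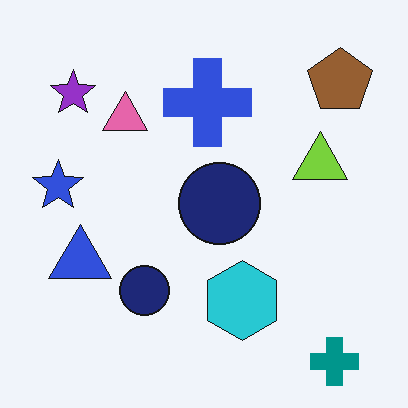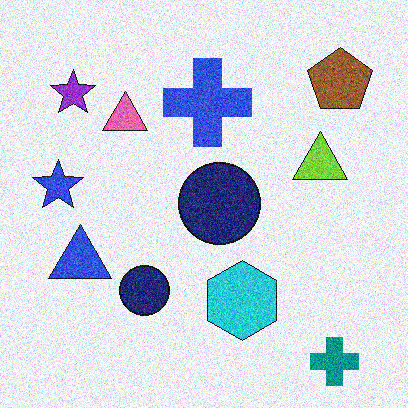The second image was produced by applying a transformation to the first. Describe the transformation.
Degraded with moderate additive noise.

Random speckle covers the whole image, including the flat background.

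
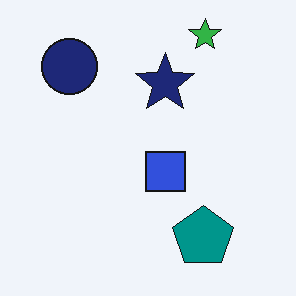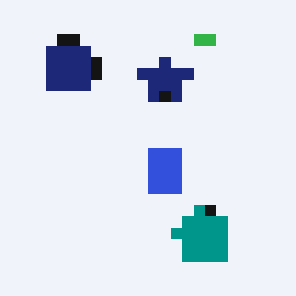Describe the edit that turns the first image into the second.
It was heavily pixelated into large blocks.

Shapes are reduced to large square blocks; fine edges and outlines are lost — a downscale-then-upscale (mosaic) effect.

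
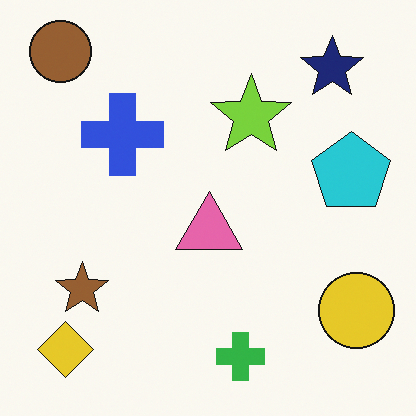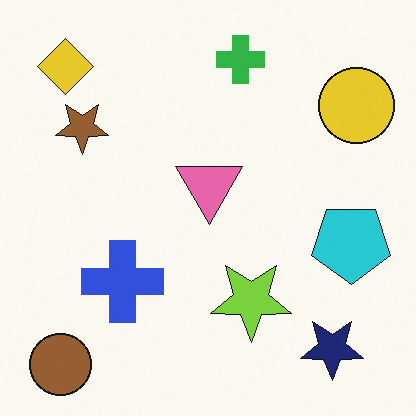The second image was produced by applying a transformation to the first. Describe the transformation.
This is the original image flipped vertically (top ↔ bottom).

The brown circle is in the top-left of the first image and the bottom-left of the second — shapes on opposite sides of the horizontal midline have swapped in a mirror flip.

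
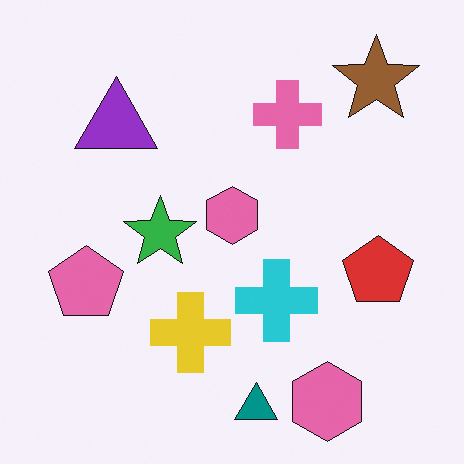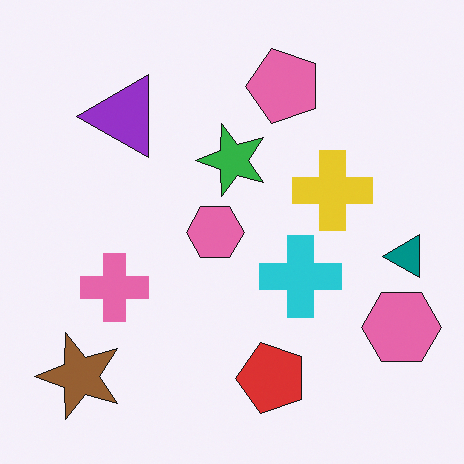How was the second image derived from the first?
The image was transposed (reflected across the top-left ↔ bottom-right diagonal).

Shapes have swapped their row and column positions — what was in the top-right is now in the bottom-left — a diagonal reflection.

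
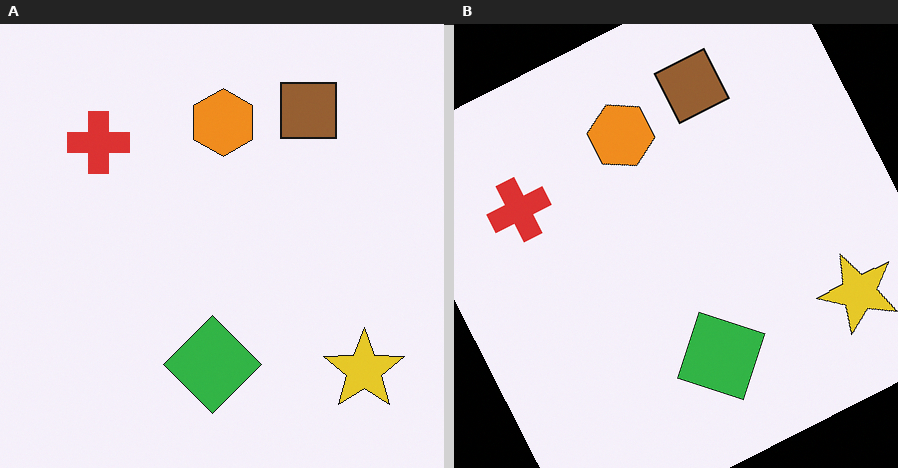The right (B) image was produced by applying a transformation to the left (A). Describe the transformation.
The image was rotated counter-clockwise by a moderate amount.

Every shape is tilted by the same angle and the image corners show triangular fill wedges — a whole-image rotation by a non-right angle.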